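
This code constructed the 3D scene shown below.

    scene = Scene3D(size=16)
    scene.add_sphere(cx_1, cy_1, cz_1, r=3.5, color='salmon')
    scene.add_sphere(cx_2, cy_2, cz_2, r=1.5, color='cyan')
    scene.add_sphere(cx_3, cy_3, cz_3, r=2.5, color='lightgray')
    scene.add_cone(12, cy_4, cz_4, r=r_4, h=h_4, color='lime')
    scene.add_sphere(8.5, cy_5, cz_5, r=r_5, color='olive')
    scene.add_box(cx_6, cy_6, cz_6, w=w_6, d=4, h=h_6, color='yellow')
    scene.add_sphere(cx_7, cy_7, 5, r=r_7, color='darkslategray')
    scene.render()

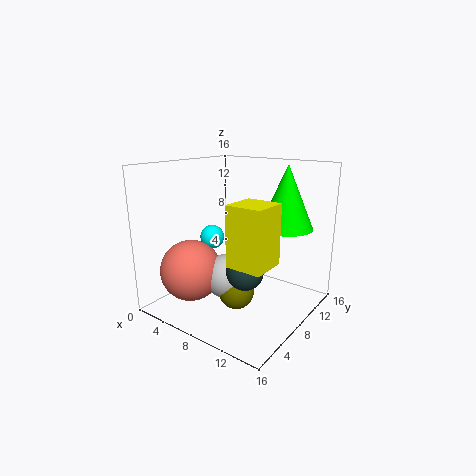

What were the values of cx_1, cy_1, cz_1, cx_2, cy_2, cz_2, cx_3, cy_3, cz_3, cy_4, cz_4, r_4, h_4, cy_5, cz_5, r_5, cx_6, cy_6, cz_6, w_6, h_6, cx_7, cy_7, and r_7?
cx_1 = 3.5
cy_1 = 5
cz_1 = 4
cx_2 = 2.5
cy_2 = 10
cz_2 = 6.5
cx_3 = 7
cy_3 = 7
cz_3 = 3.5
cy_4 = 11.5
cz_4 = 9
r_4 = 3
h_4 = 7
cy_5 = 7
cz_5 = 2
r_5 = 2
cx_6 = 9
cy_6 = 4.5
cz_6 = 6
w_6 = 4
h_6 = 6.5
cx_7 = 10
cy_7 = 6.5
r_7 = 2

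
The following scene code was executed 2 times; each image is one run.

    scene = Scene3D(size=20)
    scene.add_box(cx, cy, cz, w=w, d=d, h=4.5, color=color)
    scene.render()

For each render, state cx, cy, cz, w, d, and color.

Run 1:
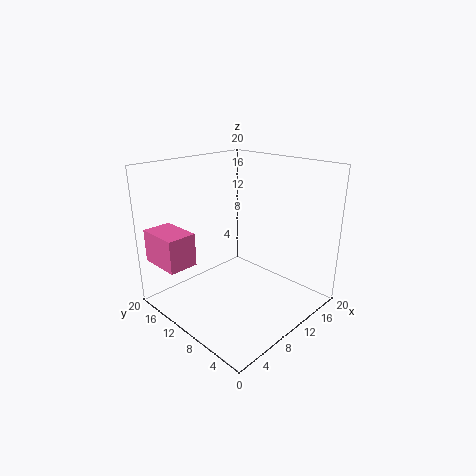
cx = 0.5
cy = 12.5
cz = 7
w = 4
d = 6
color = 'hotpink'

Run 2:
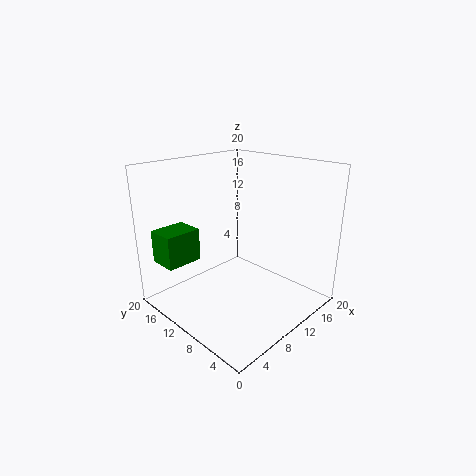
cx = 1
cy = 13.5
cz = 7
w = 5
d = 4
color = 'green'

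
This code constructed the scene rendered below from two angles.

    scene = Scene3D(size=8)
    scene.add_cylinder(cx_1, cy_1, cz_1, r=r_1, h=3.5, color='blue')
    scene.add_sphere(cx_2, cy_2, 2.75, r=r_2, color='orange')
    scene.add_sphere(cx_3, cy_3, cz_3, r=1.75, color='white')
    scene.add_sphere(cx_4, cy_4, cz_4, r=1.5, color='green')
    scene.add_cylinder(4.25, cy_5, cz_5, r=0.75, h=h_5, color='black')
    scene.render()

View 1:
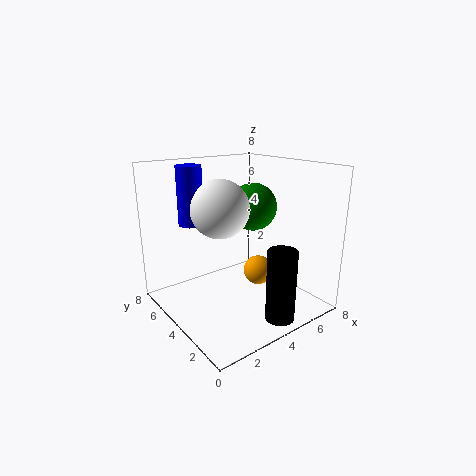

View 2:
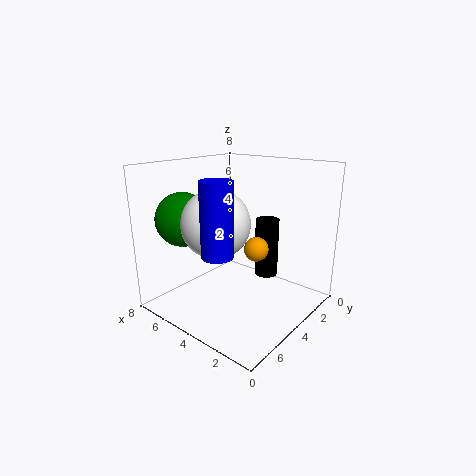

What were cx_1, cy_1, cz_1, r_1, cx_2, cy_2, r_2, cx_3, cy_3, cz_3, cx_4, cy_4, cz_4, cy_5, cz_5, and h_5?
cx_1 = 2.75
cy_1 = 7
cz_1 = 4.25
r_1 = 0.75
cx_2 = 4
cy_2 = 2.25
r_2 = 0.75
cx_3 = 4
cy_3 = 5.75
cz_3 = 5.25
cx_4 = 6.5
cy_4 = 5.75
cz_4 = 5
cy_5 = 0.75
cz_5 = 0.5
h_5 = 3.75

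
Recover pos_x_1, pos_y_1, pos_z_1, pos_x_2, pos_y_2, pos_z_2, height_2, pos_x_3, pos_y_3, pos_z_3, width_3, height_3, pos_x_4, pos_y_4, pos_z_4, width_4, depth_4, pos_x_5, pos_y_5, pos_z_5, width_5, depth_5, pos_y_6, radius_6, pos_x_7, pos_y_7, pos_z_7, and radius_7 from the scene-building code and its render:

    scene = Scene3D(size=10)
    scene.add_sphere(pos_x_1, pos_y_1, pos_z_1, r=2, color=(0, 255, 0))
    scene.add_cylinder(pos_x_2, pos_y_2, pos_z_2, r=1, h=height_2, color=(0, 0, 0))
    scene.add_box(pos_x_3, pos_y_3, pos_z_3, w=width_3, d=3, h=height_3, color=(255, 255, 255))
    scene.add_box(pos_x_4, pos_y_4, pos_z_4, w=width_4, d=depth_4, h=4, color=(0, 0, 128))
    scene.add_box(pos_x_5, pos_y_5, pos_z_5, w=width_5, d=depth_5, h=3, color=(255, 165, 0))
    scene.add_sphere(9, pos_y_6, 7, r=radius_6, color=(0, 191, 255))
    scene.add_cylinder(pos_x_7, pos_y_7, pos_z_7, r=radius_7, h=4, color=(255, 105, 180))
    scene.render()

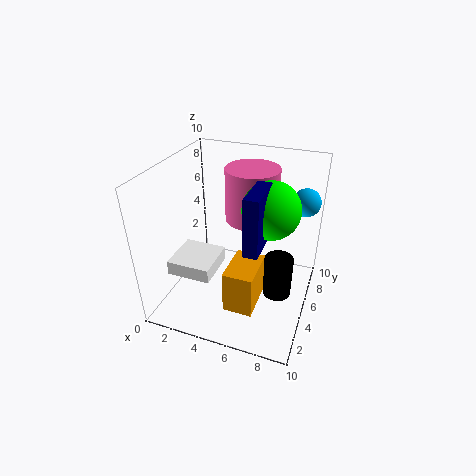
pos_x_1 = 7
pos_y_1 = 6
pos_z_1 = 7
pos_x_2 = 8
pos_y_2 = 5
pos_z_2 = 1
height_2 = 3
pos_x_3 = 1
pos_y_3 = 2
pos_z_3 = 3
width_3 = 3
height_3 = 1
pos_x_4 = 6
pos_y_4 = 3
pos_z_4 = 5
width_4 = 1
depth_4 = 3
pos_x_5 = 5
pos_y_5 = 2
pos_z_5 = 1
width_5 = 2
depth_5 = 3
pos_y_6 = 8
radius_6 = 1
pos_x_7 = 5
pos_y_7 = 8
pos_z_7 = 5
radius_7 = 2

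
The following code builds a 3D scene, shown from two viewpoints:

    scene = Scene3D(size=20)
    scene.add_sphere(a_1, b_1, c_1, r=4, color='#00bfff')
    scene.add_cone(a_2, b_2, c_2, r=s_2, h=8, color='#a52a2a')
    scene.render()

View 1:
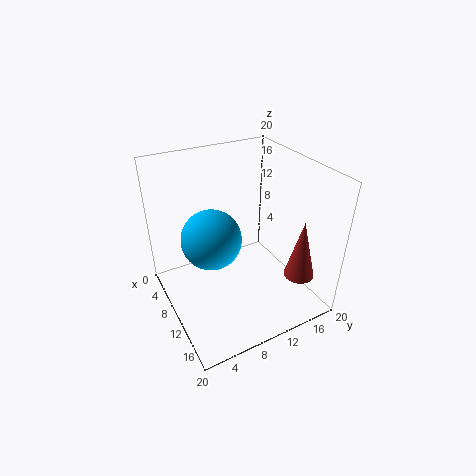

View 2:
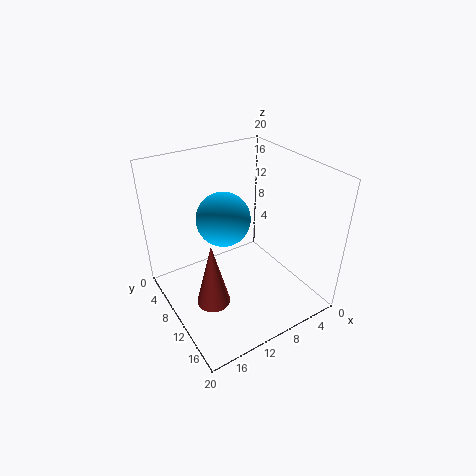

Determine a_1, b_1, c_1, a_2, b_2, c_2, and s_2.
a_1 = 10; b_1 = 6; c_1 = 11; a_2 = 17; b_2 = 15.5; c_2 = 6.5; s_2 = 2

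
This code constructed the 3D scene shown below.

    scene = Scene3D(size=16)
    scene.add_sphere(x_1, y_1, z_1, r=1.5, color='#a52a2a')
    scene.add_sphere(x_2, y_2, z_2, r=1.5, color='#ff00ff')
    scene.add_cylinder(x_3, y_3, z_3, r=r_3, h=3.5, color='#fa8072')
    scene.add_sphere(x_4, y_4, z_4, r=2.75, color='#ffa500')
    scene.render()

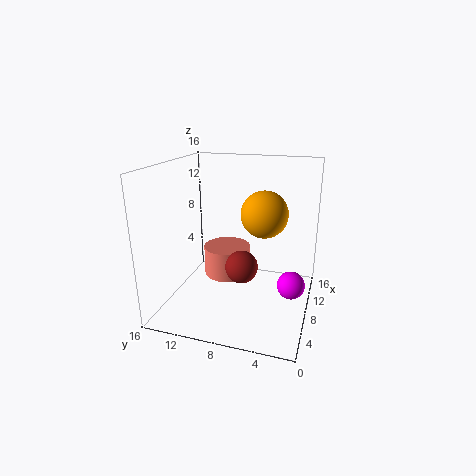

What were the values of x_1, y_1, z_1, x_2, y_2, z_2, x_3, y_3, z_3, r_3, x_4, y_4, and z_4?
x_1 = 2, y_1 = 5.75, z_1 = 7.75, x_2 = 7.25, y_2 = 1.75, z_2 = 3.5, x_3 = 10, y_3 = 10, z_3 = 2.5, r_3 = 2.75, x_4 = 11, y_4 = 5.75, z_4 = 10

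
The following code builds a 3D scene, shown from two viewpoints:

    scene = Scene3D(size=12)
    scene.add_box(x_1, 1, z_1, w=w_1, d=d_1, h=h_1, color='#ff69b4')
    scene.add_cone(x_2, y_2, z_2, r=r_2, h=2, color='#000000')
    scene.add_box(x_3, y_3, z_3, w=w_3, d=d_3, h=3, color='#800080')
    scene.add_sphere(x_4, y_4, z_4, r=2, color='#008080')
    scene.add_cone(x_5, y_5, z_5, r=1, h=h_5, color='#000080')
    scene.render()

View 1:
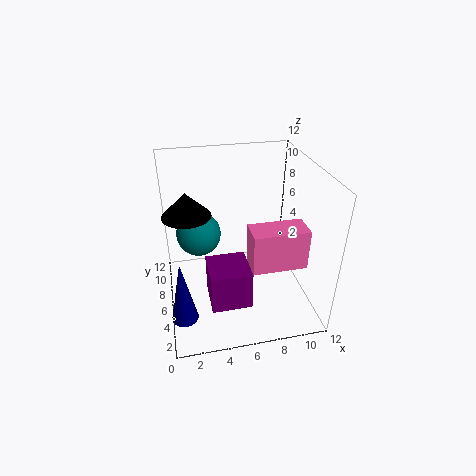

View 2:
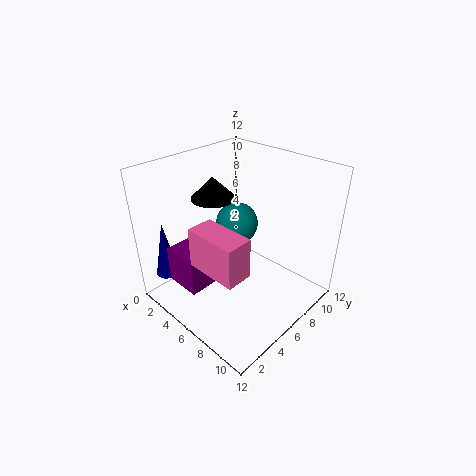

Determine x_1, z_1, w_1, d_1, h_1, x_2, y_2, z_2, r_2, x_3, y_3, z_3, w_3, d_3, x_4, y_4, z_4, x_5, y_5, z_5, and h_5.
x_1 = 6
z_1 = 6
w_1 = 4
d_1 = 2
h_1 = 3
x_2 = 2
y_2 = 7
z_2 = 8
r_2 = 2
x_3 = 3
y_3 = 1
z_3 = 3
w_3 = 3
d_3 = 3
x_4 = 3
y_4 = 9
z_4 = 5
x_5 = 1
y_5 = 2
z_5 = 2
h_5 = 5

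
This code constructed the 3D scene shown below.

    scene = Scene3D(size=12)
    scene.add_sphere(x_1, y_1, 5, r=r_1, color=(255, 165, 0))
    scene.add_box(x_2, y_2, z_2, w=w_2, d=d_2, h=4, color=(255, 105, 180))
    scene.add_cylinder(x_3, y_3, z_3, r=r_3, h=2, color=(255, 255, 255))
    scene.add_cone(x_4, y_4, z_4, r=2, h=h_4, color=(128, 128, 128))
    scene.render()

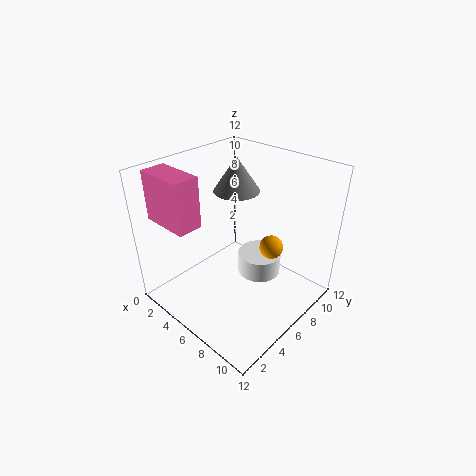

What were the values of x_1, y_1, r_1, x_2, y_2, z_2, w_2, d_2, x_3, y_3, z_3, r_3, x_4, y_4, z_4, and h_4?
x_1 = 8
y_1 = 8
r_1 = 1
x_2 = 1
y_2 = 1
z_2 = 8
w_2 = 4
d_2 = 2
x_3 = 6
y_3 = 9
z_3 = 1
r_3 = 2
x_4 = 4
y_4 = 8
z_4 = 9
h_4 = 3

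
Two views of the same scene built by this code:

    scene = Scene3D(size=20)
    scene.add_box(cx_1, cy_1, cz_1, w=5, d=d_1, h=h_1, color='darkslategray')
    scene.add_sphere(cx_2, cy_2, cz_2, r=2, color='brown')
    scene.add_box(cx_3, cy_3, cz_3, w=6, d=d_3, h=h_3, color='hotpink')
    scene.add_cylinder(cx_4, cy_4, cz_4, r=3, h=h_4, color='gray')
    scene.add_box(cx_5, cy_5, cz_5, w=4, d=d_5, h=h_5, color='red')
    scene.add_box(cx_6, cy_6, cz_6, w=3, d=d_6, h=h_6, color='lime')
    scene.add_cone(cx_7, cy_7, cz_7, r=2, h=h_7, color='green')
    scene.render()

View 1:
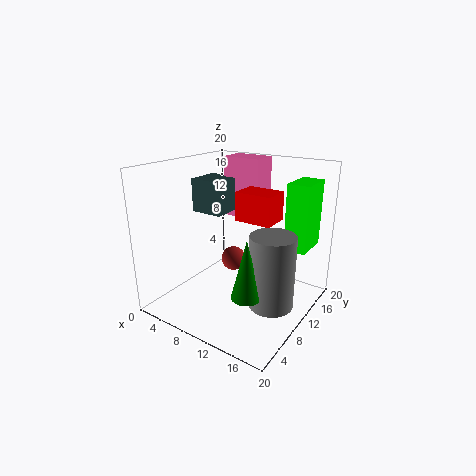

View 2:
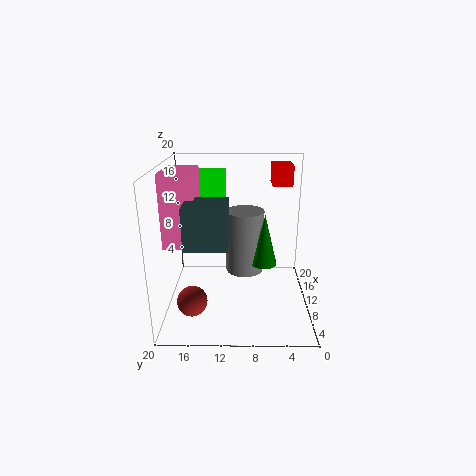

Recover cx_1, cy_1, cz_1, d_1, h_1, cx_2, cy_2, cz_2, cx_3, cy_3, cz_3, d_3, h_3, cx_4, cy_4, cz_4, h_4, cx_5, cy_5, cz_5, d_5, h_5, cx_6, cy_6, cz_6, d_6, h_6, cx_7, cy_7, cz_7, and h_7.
cx_1 = 1
cy_1 = 11
cz_1 = 12
d_1 = 5
h_1 = 5
cx_2 = 5
cy_2 = 16
cz_2 = 3
cx_3 = 4
cy_3 = 15
cz_3 = 11
d_3 = 4
h_3 = 9
cx_4 = 16
cy_4 = 9
cz_4 = 2
h_4 = 10
cx_5 = 15
cy_5 = 2
cz_5 = 16
d_5 = 3
h_5 = 3
cx_6 = 16
cy_6 = 12
cz_6 = 9
d_6 = 5
h_6 = 9
cx_7 = 14
cy_7 = 6
cz_7 = 4
h_7 = 8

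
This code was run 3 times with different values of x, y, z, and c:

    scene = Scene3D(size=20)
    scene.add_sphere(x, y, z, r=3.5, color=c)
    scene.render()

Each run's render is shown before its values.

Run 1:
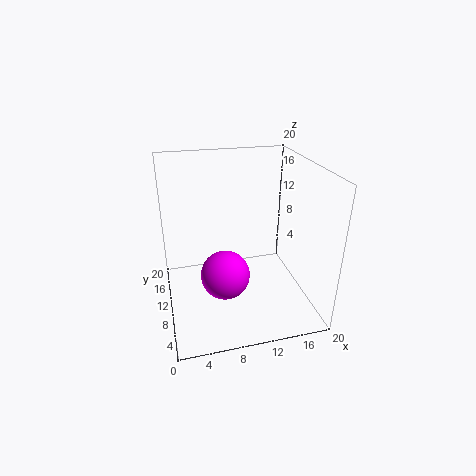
x = 8
y = 9.5
z = 4.5
c = 'magenta'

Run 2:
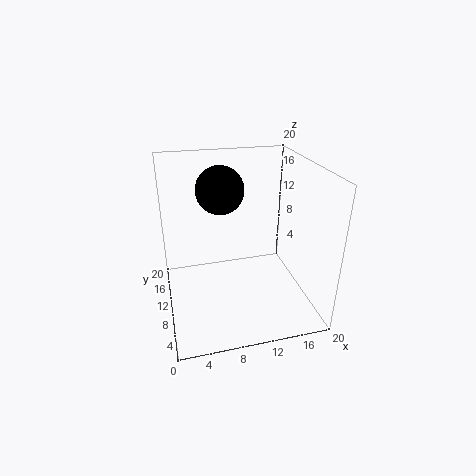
x = 8.5
y = 14.5
z = 15.5
c = 'black'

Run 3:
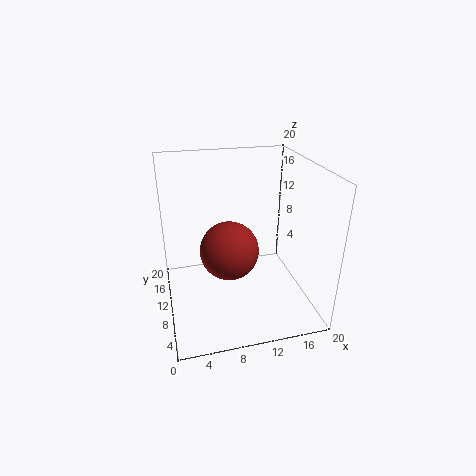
x = 7.5
y = 4.5
z = 11.5
c = 'brown'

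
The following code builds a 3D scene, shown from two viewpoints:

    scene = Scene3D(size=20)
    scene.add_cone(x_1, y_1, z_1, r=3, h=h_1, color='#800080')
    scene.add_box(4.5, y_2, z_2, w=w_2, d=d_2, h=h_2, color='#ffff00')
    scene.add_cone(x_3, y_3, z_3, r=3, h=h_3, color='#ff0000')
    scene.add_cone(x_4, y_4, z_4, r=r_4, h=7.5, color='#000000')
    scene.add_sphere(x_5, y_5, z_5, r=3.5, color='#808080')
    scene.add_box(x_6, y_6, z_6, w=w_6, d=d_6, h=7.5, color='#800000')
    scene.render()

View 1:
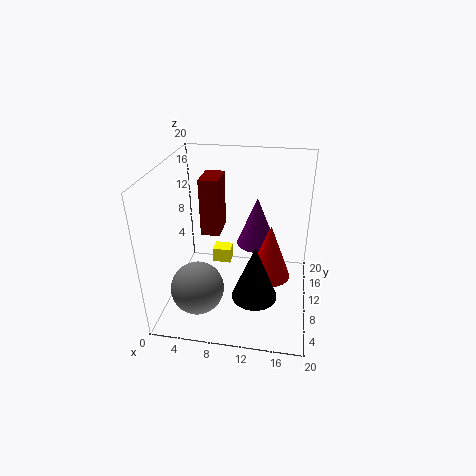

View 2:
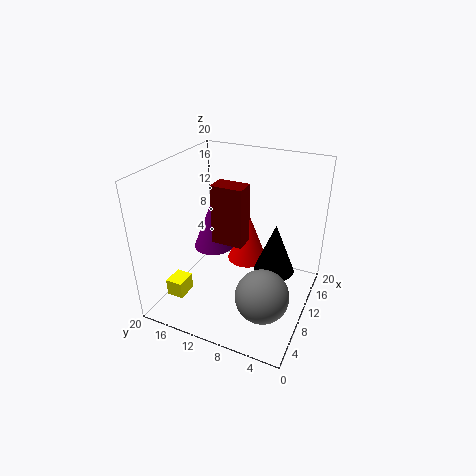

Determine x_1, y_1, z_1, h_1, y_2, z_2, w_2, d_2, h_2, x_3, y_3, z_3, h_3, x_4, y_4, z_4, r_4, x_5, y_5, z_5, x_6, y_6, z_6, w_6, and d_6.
x_1 = 12, y_1 = 15, z_1 = 6.5, h_1 = 7.5, y_2 = 16.5, z_2 = 1, w_2 = 3, d_2 = 2.5, h_2 = 2.5, x_3 = 14.5, y_3 = 10.5, z_3 = 4, h_3 = 8, x_4 = 13, y_4 = 5.5, z_4 = 4, r_4 = 3, x_5 = 5.5, y_5 = 4.5, z_5 = 5, x_6 = 5.5, y_6 = 7.5, z_6 = 11.5, w_6 = 2.5, d_6 = 4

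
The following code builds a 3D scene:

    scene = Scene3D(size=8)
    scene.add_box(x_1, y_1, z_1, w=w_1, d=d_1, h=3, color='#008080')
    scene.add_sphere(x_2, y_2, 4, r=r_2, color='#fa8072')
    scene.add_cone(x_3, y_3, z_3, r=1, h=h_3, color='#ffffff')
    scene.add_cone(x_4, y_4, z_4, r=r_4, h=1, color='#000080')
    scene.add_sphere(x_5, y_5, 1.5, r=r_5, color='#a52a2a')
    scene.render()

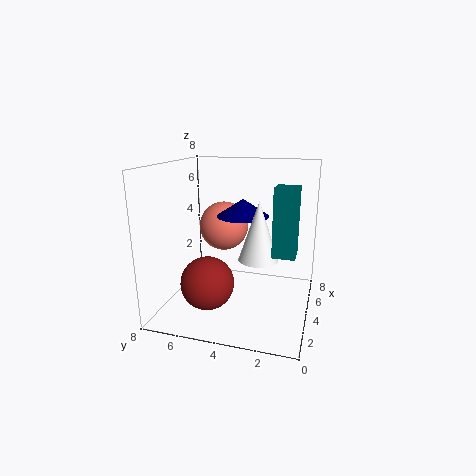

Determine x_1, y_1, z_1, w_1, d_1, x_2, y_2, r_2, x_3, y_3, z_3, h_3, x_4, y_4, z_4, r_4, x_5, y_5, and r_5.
x_1 = 0.5; y_1 = 0.5; z_1 = 4.5; w_1 = 1; d_1 = 1; x_2 = 6; y_2 = 5.5; r_2 = 1.5; x_3 = 2.5; y_3 = 2.5; z_3 = 3.5; h_3 = 3; x_4 = 5; y_4 = 4; z_4 = 5; r_4 = 1.5; x_5 = 3; y_5 = 5.5; r_5 = 1.5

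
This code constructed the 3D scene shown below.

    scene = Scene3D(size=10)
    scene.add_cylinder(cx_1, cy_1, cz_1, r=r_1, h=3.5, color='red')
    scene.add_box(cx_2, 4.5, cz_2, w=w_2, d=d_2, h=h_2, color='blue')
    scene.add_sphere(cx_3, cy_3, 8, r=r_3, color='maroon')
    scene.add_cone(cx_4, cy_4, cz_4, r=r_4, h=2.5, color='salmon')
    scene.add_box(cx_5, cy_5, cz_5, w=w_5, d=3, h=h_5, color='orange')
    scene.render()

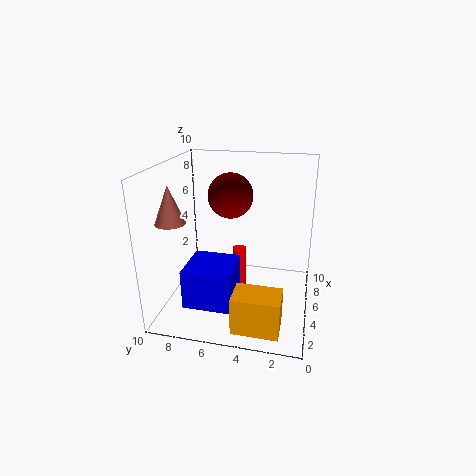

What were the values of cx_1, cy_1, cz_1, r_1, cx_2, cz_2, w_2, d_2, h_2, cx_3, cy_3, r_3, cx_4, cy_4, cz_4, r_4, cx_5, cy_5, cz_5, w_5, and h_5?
cx_1 = 5.5, cy_1 = 5, cz_1 = 0.5, r_1 = 0.5, cx_2 = 0.5, cz_2 = 2, w_2 = 3, d_2 = 3, h_2 = 2.5, cx_3 = 5, cy_3 = 5.5, r_3 = 1.5, cx_4 = 3, cy_4 = 9, cz_4 = 6.5, r_4 = 1, cx_5 = 0.5, cy_5 = 1.5, cz_5 = 0.5, w_5 = 2, h_5 = 2.5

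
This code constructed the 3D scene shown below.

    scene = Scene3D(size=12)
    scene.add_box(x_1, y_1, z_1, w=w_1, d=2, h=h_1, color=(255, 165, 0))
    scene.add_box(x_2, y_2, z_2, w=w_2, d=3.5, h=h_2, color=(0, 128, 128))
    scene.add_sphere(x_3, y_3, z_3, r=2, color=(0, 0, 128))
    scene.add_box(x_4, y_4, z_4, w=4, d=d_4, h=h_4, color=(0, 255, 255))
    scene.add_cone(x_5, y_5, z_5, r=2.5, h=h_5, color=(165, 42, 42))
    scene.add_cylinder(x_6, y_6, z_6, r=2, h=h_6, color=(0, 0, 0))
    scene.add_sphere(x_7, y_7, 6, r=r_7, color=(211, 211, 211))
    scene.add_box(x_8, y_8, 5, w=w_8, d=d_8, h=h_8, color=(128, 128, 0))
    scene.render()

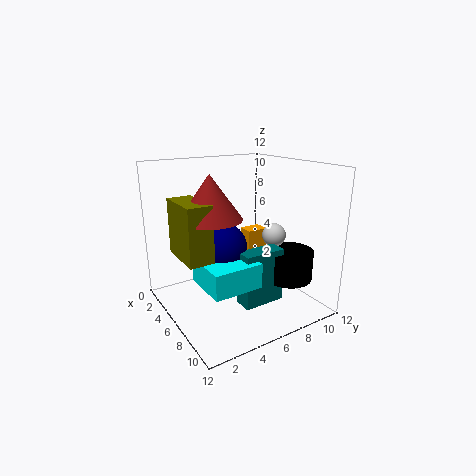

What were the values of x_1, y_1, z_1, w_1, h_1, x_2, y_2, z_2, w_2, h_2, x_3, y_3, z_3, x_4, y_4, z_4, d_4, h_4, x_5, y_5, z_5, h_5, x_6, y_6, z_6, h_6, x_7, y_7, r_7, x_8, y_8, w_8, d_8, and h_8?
x_1 = 2.5; y_1 = 8.5; z_1 = 3; w_1 = 1.5; h_1 = 2.5; x_2 = 7.5; y_2 = 5; z_2 = 1; w_2 = 1.5; h_2 = 4.5; x_3 = 6; y_3 = 4.5; z_3 = 5.5; x_4 = 5.5; y_4 = 2; z_4 = 3; d_4 = 4; h_4 = 2; x_5 = 6; y_5 = 3.5; z_5 = 8; h_5 = 3.5; x_6 = 8.5; y_6 = 9.5; z_6 = 2.5; h_6 = 2.5; x_7 = 7; y_7 = 9; r_7 = 1; x_8 = 3.5; y_8 = 1; w_8 = 4; d_8 = 2; h_8 = 4.5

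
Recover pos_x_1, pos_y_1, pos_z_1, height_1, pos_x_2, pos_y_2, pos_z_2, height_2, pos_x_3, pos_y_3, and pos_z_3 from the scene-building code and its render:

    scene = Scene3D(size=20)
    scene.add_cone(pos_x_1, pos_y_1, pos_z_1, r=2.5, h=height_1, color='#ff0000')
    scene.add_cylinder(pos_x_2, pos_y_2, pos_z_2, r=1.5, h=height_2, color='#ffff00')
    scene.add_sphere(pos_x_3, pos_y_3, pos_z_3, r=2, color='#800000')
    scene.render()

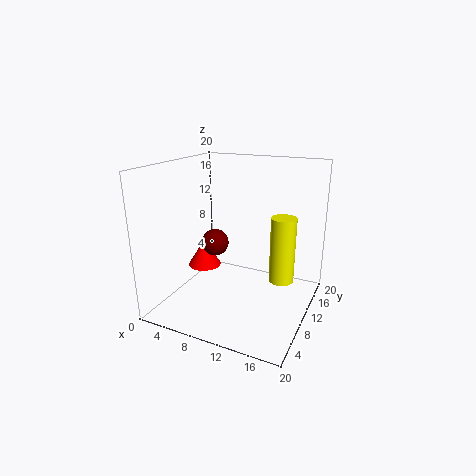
pos_x_1 = 3.5, pos_y_1 = 11.5, pos_z_1 = 4, height_1 = 4, pos_x_2 = 17.5, pos_y_2 = 6.5, pos_z_2 = 7, height_2 = 8, pos_x_3 = 5.5, pos_y_3 = 11.5, pos_z_3 = 8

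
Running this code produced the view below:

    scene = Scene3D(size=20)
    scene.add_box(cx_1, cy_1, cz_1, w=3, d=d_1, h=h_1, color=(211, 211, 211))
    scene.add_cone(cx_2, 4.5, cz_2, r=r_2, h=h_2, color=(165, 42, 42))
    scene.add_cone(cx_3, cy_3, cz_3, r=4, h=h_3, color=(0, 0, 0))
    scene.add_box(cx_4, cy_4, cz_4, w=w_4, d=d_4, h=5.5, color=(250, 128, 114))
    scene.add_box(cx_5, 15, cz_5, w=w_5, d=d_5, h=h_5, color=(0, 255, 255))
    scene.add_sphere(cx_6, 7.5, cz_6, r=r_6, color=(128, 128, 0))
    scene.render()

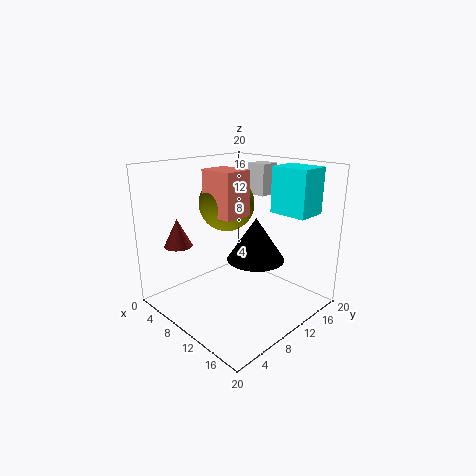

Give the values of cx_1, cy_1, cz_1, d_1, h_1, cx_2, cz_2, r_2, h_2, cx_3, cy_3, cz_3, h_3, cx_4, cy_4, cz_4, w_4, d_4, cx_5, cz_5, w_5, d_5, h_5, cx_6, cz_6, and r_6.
cx_1 = 7; cy_1 = 15; cz_1 = 15; d_1 = 3; h_1 = 4.5; cx_2 = 3.5; cz_2 = 8.5; r_2 = 2; h_2 = 4; cx_3 = 12; cy_3 = 11.5; cz_3 = 7; h_3 = 6; cx_4 = 9.5; cy_4 = 4.5; cz_4 = 14.5; w_4 = 4.5; d_4 = 3.5; cx_5 = 11.5; cz_5 = 13; w_5 = 5.5; d_5 = 4.5; h_5 = 6.5; cx_6 = 10.5; cz_6 = 15.5; r_6 = 3.5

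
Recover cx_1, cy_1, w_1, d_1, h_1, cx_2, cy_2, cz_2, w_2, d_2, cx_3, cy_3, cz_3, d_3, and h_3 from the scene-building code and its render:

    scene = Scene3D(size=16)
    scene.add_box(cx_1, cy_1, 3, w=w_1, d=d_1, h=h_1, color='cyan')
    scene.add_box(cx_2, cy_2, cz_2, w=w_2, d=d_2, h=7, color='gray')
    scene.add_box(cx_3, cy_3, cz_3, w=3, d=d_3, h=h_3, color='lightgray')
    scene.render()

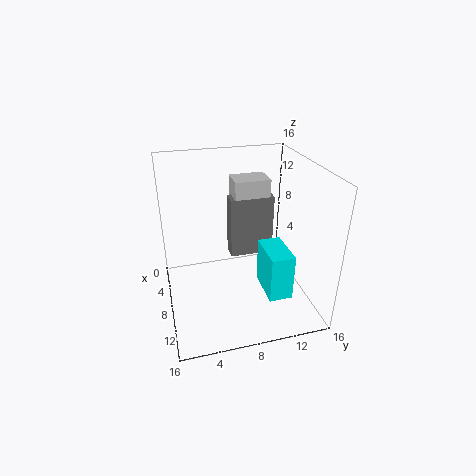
cx_1 = 9, cy_1 = 10, w_1 = 4.5, d_1 = 2.5, h_1 = 5, cx_2 = 5, cy_2 = 7.5, cz_2 = 5, w_2 = 2, d_2 = 5, cx_3 = 4, cy_3 = 8, cz_3 = 10.5, d_3 = 4, h_3 = 3.5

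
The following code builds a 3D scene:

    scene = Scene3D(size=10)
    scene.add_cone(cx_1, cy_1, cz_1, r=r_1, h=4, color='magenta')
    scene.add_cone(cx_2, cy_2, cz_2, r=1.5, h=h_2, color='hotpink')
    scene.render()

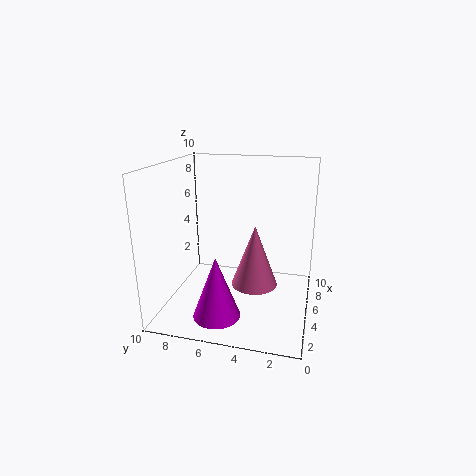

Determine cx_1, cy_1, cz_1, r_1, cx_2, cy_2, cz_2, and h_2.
cx_1 = 1.5
cy_1 = 5.5
cz_1 = 1
r_1 = 1.5
cx_2 = 3.5
cy_2 = 3.5
cz_2 = 2.5
h_2 = 4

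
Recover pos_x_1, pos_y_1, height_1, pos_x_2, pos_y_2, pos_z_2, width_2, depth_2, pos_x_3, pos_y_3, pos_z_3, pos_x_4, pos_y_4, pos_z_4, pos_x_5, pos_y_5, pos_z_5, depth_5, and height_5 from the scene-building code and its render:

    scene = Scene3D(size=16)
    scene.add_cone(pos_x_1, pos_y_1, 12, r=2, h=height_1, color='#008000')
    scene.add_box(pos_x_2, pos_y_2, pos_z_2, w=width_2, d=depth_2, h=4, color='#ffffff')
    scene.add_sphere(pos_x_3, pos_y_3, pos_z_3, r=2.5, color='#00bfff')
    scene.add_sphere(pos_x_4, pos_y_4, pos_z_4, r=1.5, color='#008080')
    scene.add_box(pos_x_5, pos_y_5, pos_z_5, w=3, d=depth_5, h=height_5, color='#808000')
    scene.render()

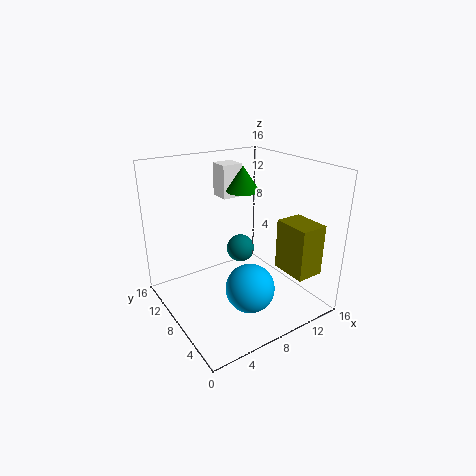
pos_x_1 = 11, pos_y_1 = 11.5, height_1 = 3, pos_x_2 = 9, pos_y_2 = 12.5, pos_z_2 = 11, width_2 = 2.5, depth_2 = 2.5, pos_x_3 = 6.5, pos_y_3 = 3.5, pos_z_3 = 4.5, pos_x_4 = 8, pos_y_4 = 7.5, pos_z_4 = 7, pos_x_5 = 11, pos_y_5 = 1, pos_z_5 = 5, depth_5 = 4, height_5 = 5.5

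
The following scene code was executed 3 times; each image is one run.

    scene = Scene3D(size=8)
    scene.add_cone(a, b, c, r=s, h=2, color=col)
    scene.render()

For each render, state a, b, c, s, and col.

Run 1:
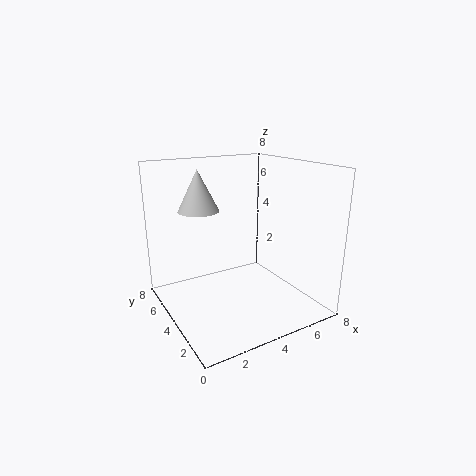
a = 1.5; b = 3.5; c = 6; s = 1; col = 'lightgray'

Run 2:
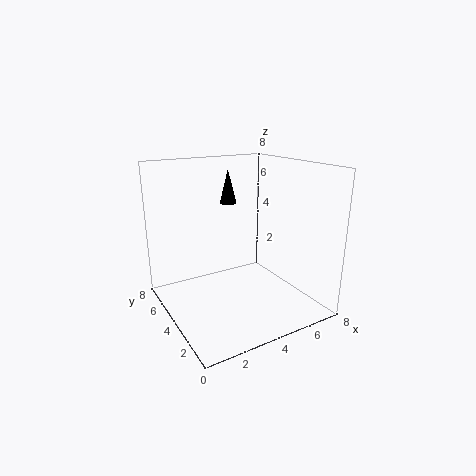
a = 4.5; b = 6; c = 5.5; s = 0.5; col = 'black'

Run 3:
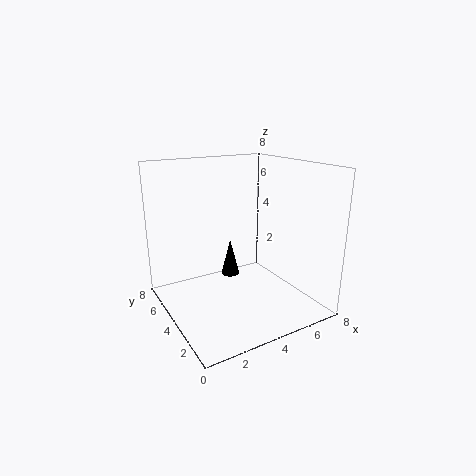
a = 3.5; b = 4; c = 2; s = 0.5; col = 'black'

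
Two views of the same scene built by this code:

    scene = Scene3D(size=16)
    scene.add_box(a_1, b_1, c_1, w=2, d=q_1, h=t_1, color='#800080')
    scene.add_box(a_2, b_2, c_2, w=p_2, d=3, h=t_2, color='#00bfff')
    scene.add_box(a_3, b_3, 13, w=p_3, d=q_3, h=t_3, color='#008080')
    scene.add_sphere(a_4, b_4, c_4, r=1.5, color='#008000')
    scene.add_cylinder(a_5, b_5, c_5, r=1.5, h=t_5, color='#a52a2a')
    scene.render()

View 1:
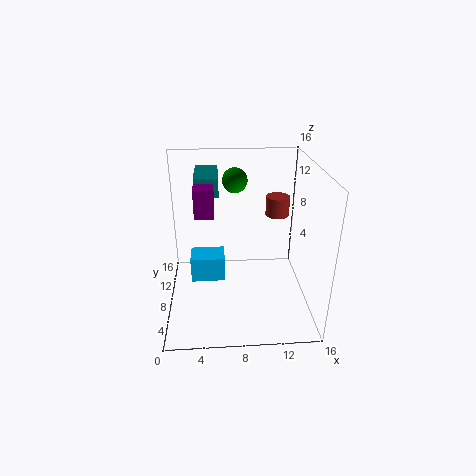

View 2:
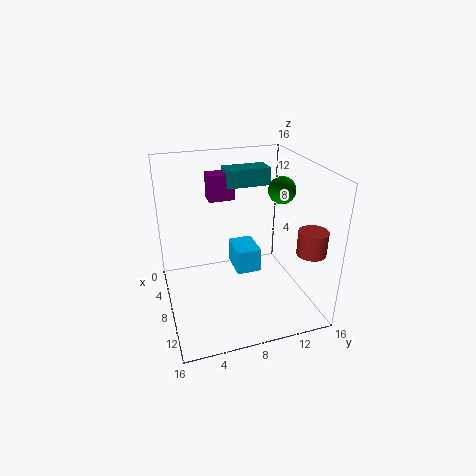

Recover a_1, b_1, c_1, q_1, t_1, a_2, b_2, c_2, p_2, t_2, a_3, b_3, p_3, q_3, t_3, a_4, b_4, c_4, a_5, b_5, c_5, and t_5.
a_1 = 3.5, b_1 = 5.5, c_1 = 11.5, q_1 = 3, t_1 = 3, a_2 = 2.5, b_2 = 8.5, c_2 = 2, p_2 = 4, t_2 = 3, a_3 = 3.5, b_3 = 7.5, p_3 = 2.5, q_3 = 5, t_3 = 2, a_4 = 8, b_4 = 13, c_4 = 13, a_5 = 13.5, b_5 = 14, c_5 = 8, t_5 = 2.5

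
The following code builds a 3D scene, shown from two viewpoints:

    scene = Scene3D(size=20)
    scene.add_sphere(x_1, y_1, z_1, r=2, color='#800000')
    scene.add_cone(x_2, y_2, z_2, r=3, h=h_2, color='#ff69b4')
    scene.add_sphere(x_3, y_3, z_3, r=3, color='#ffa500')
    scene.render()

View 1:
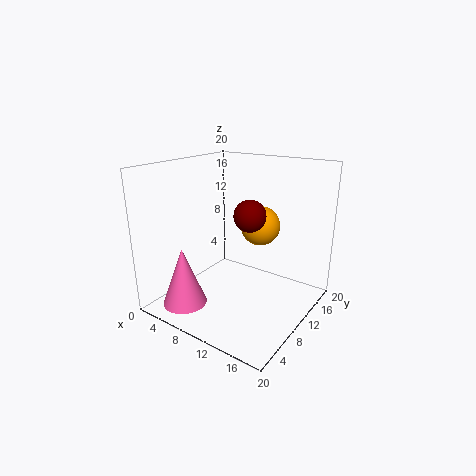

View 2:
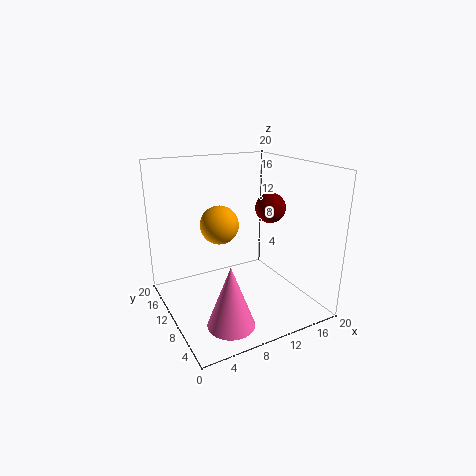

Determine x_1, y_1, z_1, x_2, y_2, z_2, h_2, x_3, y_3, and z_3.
x_1 = 13.5
y_1 = 7.5
z_1 = 14.5
x_2 = 5.5
y_2 = 3.5
z_2 = 1.5
h_2 = 8
x_3 = 10
y_3 = 16
z_3 = 10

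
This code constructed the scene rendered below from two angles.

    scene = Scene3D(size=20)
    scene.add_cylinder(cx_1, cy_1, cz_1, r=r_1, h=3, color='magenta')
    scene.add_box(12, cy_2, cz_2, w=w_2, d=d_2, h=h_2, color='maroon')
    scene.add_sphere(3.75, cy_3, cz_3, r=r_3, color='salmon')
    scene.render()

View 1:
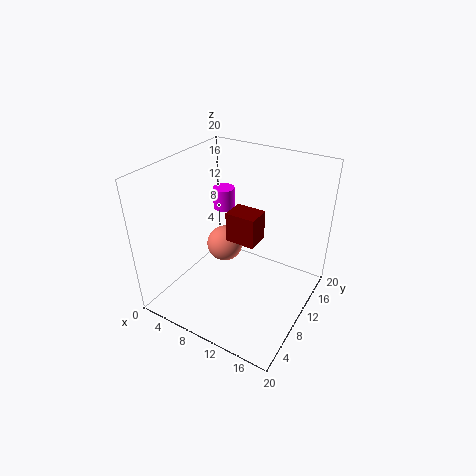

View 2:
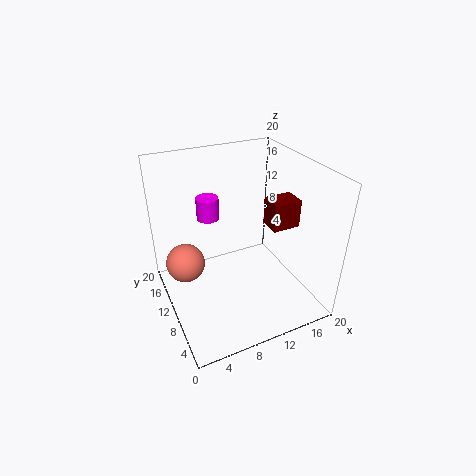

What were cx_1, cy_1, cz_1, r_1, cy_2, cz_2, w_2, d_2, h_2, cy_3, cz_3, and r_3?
cx_1 = 6.5
cy_1 = 12
cz_1 = 13
r_1 = 1.5
cy_2 = 4
cz_2 = 13.75
w_2 = 3.5
d_2 = 2.75
h_2 = 3.5
cy_3 = 16
cz_3 = 3.5
r_3 = 3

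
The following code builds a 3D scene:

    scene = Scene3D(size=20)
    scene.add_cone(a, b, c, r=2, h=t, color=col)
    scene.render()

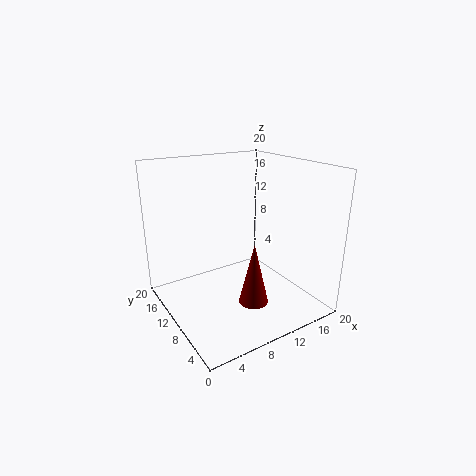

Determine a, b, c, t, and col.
a = 10
b = 6
c = 2
t = 8.5
col = 'maroon'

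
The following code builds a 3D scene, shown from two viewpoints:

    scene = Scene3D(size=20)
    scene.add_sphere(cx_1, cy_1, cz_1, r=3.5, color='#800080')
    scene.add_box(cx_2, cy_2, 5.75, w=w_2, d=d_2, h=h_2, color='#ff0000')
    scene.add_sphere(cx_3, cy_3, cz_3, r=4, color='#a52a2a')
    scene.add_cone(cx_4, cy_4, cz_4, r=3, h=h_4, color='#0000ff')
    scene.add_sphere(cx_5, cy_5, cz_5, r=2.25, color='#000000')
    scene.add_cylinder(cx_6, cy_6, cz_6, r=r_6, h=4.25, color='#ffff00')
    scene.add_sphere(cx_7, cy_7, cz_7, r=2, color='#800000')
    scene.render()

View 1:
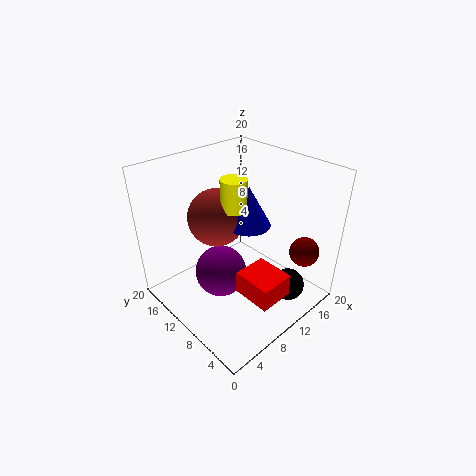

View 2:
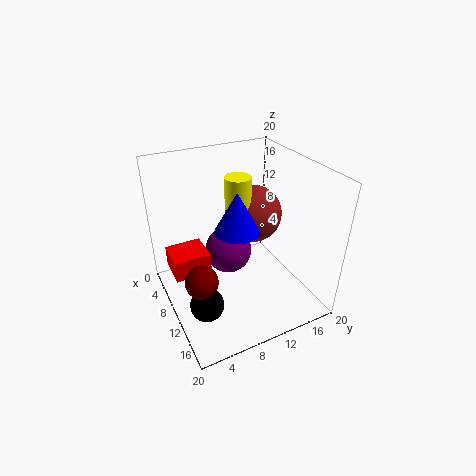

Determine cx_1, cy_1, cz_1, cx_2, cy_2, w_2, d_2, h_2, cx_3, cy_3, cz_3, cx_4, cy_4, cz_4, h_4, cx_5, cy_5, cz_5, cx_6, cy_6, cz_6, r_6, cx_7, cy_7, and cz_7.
cx_1 = 6.75, cy_1 = 10, cz_1 = 6, cx_2 = 5.75, cy_2 = 0.75, w_2 = 4.5, d_2 = 5, h_2 = 3, cx_3 = 8.75, cy_3 = 13, cz_3 = 12.5, cx_4 = 11.25, cy_4 = 9.25, cz_4 = 12, h_4 = 5.5, cx_5 = 13.75, cy_5 = 3.5, cz_5 = 3.5, cx_6 = 9.5, cy_6 = 10.25, cz_6 = 14.5, r_6 = 1.75, cx_7 = 15.25, cy_7 = 2.5, cz_7 = 9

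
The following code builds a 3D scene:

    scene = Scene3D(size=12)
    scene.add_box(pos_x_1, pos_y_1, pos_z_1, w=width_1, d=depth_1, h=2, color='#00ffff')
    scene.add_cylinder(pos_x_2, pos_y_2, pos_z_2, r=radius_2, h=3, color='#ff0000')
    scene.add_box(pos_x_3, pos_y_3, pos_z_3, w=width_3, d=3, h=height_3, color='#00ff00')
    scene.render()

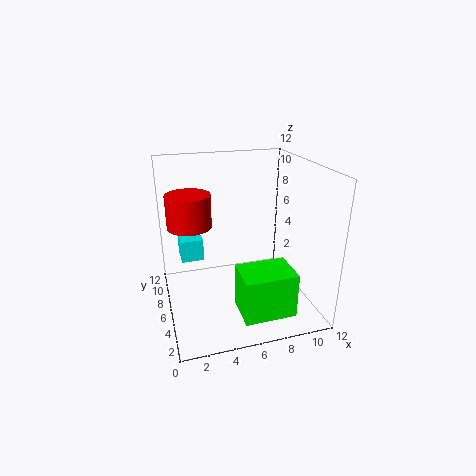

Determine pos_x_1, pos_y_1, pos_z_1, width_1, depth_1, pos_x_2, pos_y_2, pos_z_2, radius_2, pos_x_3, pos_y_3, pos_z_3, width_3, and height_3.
pos_x_1 = 1.5, pos_y_1 = 8.5, pos_z_1 = 3, width_1 = 2, depth_1 = 2.5, pos_x_2 = 2.5, pos_y_2 = 9.5, pos_z_2 = 6, radius_2 = 2, pos_x_3 = 5, pos_y_3 = 0.5, pos_z_3 = 1.5, width_3 = 4, height_3 = 3.5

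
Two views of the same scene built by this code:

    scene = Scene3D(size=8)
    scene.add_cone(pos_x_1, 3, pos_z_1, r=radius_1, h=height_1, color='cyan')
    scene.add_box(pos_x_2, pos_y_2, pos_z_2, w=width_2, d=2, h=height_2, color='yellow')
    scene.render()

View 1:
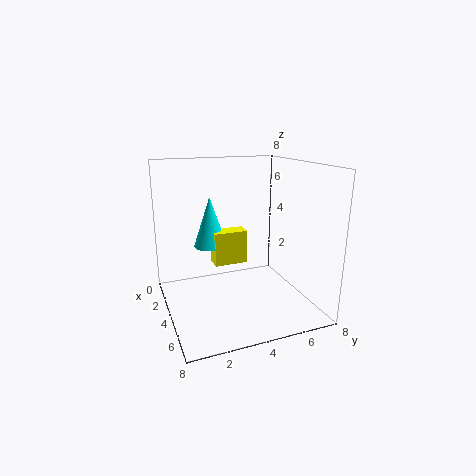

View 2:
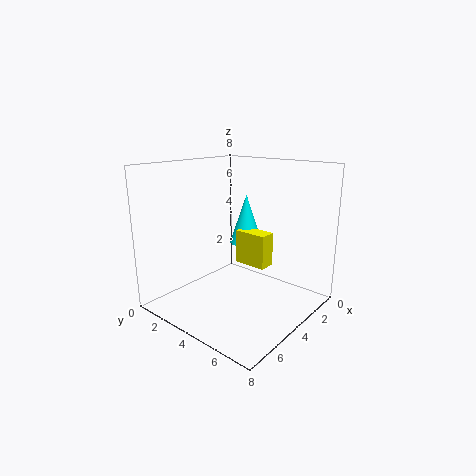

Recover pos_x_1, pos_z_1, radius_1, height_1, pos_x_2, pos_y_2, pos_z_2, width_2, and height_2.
pos_x_1 = 2; pos_z_1 = 3; radius_1 = 1; height_1 = 3; pos_x_2 = 2; pos_y_2 = 3; pos_z_2 = 2; width_2 = 1; height_2 = 2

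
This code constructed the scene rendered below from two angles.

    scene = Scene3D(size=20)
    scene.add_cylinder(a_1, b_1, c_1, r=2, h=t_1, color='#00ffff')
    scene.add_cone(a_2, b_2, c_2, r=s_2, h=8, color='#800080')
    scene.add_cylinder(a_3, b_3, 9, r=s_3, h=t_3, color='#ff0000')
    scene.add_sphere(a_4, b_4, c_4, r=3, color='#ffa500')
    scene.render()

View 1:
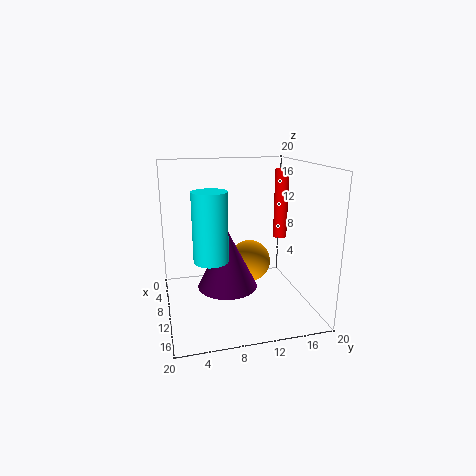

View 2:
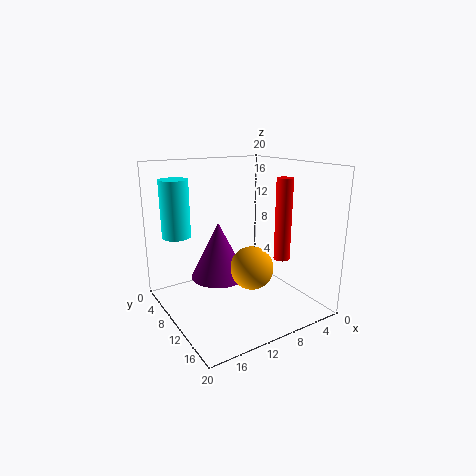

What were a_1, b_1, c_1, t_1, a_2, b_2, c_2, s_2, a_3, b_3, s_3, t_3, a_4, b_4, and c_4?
a_1 = 17, b_1 = 5, c_1 = 10, t_1 = 8, a_2 = 12, b_2 = 8, c_2 = 4, s_2 = 4, a_3 = 8, b_3 = 17, s_3 = 1, t_3 = 10, a_4 = 9, b_4 = 12, c_4 = 6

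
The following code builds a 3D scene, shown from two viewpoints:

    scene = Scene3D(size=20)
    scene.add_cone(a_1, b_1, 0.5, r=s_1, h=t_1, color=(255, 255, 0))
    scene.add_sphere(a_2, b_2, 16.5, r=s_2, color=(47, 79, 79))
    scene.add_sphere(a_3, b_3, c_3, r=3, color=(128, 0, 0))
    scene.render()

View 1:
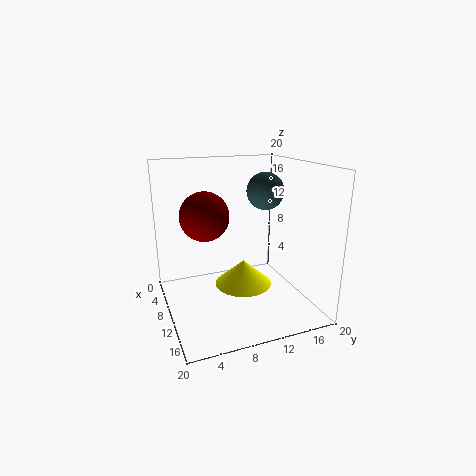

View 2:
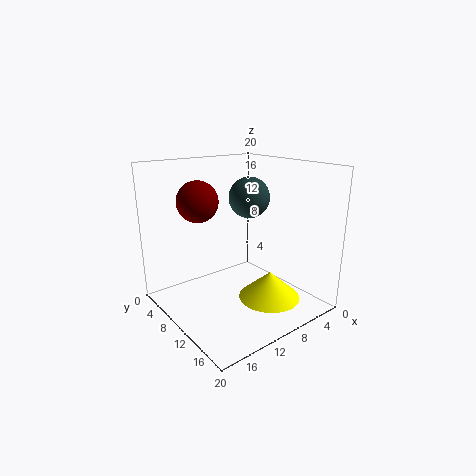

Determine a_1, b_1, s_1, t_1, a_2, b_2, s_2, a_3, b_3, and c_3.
a_1 = 6; b_1 = 12.5; s_1 = 4.5; t_1 = 4; a_2 = 11; b_2 = 13.5; s_2 = 2.5; a_3 = 13; b_3 = 4.5; c_3 = 14.5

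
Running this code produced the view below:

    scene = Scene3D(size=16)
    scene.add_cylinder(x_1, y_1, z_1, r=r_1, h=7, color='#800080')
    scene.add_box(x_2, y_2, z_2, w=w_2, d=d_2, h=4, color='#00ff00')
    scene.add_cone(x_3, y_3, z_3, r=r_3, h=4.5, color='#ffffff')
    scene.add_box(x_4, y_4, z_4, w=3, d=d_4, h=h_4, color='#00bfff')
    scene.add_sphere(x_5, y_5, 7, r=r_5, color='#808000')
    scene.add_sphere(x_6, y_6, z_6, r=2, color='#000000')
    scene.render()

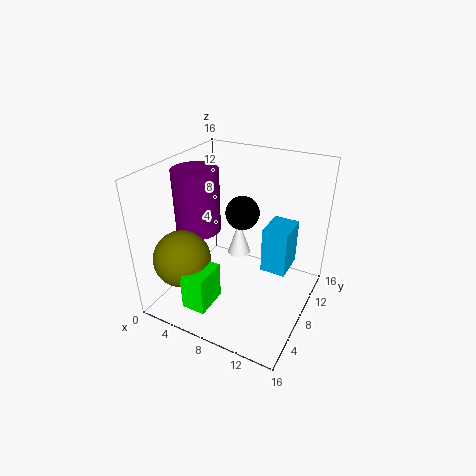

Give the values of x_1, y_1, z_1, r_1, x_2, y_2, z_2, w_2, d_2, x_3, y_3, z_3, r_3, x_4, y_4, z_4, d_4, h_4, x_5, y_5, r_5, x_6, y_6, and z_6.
x_1 = 3.5; y_1 = 7; z_1 = 8.5; r_1 = 2.5; x_2 = 5.5; y_2 = 0.5; z_2 = 3; w_2 = 2.5; d_2 = 3.5; x_3 = 5.5; y_3 = 13; z_3 = 2.5; r_3 = 1.5; x_4 = 10; y_4 = 10; z_4 = 3; d_4 = 4; h_4 = 5.5; x_5 = 4; y_5 = 3; r_5 = 3; x_6 = 7; y_6 = 11; z_6 = 9.5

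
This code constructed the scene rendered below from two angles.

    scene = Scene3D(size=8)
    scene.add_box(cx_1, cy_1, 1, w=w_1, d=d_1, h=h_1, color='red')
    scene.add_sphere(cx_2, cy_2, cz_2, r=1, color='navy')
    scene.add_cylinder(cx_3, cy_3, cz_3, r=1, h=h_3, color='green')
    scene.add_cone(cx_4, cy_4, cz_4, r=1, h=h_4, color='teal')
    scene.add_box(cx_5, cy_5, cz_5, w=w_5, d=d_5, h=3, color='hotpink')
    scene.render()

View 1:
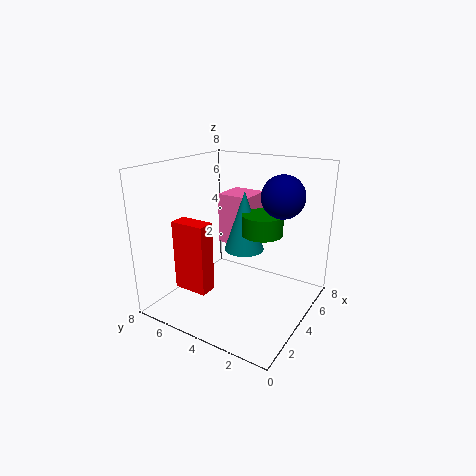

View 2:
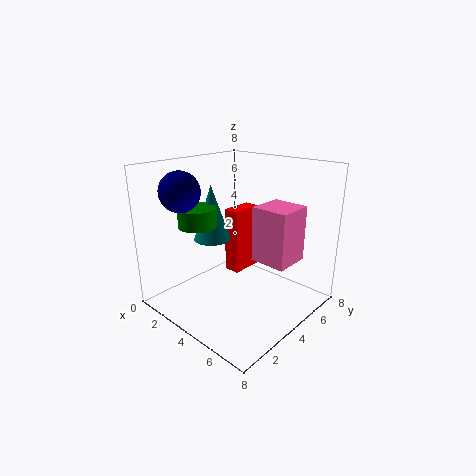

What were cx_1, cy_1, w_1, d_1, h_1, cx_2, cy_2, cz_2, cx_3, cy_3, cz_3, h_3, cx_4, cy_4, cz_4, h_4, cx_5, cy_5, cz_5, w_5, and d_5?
cx_1 = 2
cy_1 = 5
w_1 = 1
d_1 = 2
h_1 = 4
cx_2 = 3
cy_2 = 1
cz_2 = 7
cx_3 = 3
cy_3 = 2
cz_3 = 5
h_3 = 1
cx_4 = 3
cy_4 = 3
cz_4 = 4
h_4 = 3
cx_5 = 5
cy_5 = 4
cz_5 = 3
w_5 = 2
d_5 = 2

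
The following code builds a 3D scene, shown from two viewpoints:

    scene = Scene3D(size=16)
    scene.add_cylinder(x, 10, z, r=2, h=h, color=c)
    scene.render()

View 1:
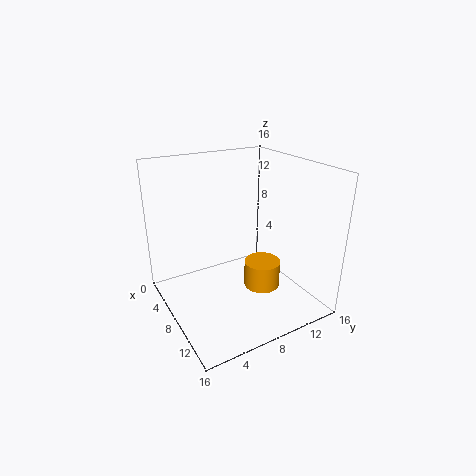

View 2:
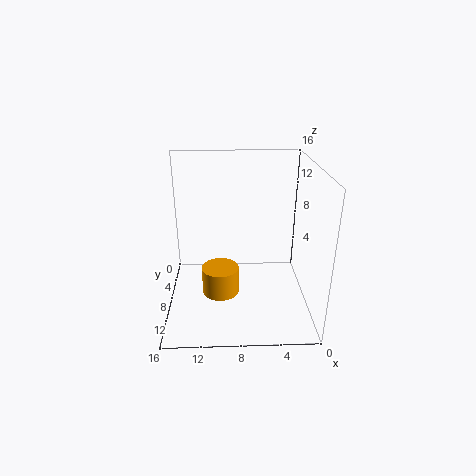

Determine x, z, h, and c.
x = 10, z = 2.5, h = 3, c = 'orange'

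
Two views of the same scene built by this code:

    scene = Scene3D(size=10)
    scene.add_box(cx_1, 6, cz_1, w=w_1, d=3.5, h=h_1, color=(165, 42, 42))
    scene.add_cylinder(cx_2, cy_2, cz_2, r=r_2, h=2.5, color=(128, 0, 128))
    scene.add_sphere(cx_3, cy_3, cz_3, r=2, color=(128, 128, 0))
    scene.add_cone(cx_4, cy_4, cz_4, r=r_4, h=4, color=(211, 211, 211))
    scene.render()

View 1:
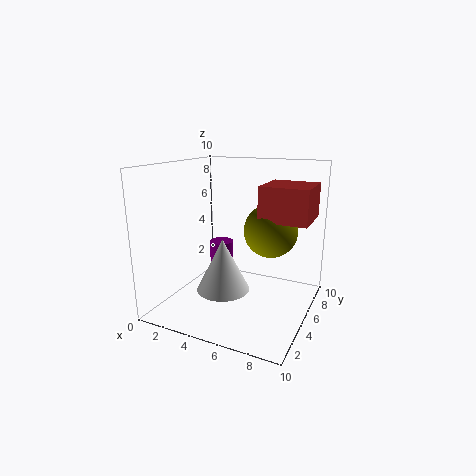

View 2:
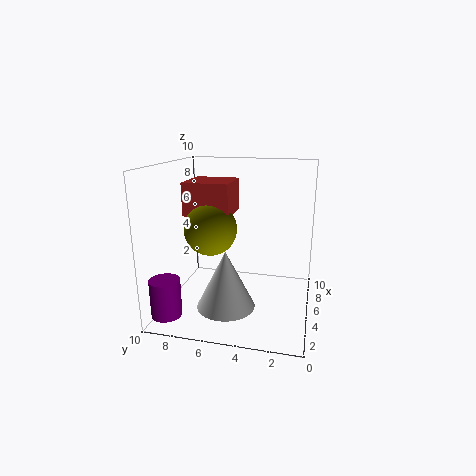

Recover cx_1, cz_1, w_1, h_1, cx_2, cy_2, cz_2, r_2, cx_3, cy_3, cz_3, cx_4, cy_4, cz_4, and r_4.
cx_1 = 6, cz_1 = 6, w_1 = 3.5, h_1 = 2.5, cx_2 = 1.5, cy_2 = 9, cz_2 = 0.5, r_2 = 1, cx_3 = 6.5, cy_3 = 7.5, cz_3 = 5, cx_4 = 3.5, cy_4 = 5.5, cz_4 = 0.5, r_4 = 2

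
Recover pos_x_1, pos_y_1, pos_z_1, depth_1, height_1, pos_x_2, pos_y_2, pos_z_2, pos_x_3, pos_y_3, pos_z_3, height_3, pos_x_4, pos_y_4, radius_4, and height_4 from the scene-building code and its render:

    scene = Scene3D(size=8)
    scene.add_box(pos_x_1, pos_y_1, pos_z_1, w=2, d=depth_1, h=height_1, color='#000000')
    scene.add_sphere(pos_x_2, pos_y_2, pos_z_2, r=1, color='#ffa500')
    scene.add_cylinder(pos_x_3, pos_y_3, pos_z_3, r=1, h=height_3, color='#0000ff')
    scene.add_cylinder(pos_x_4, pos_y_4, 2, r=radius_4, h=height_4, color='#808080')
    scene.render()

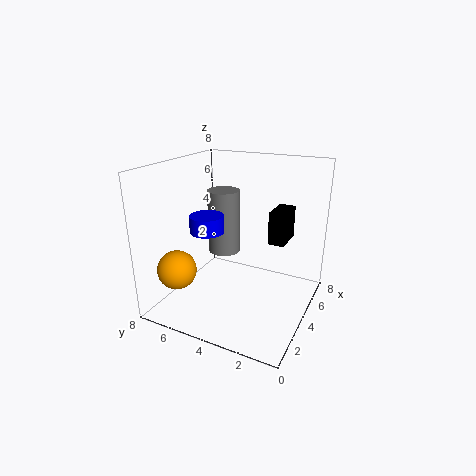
pos_x_1 = 6, pos_y_1 = 2, pos_z_1 = 3, depth_1 = 1, height_1 = 2, pos_x_2 = 1, pos_y_2 = 6, pos_z_2 = 3, pos_x_3 = 4, pos_y_3 = 6, pos_z_3 = 4, height_3 = 1, pos_x_4 = 6, pos_y_4 = 6, radius_4 = 1, height_4 = 4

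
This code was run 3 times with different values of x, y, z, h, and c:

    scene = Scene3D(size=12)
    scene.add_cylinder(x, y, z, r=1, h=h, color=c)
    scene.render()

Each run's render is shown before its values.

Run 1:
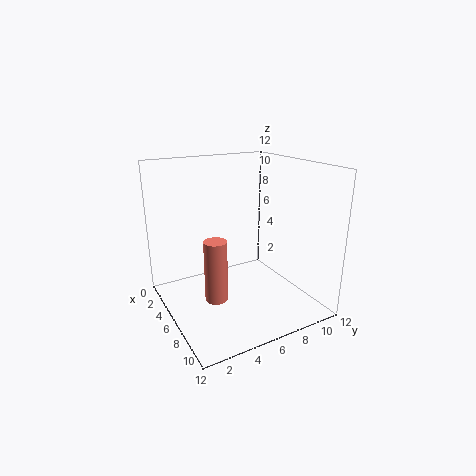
x = 5.25, y = 4.25, z = 0.25, h = 5.5, c = 'salmon'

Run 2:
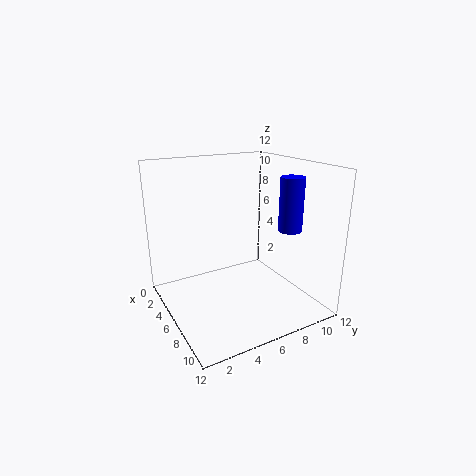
x = 7.75, y = 10, z = 6.5, h = 4.5, c = 'blue'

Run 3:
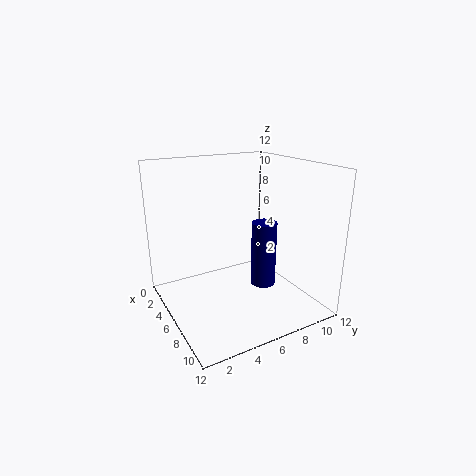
x = 8, y = 7.25, z = 2.5, h = 5.25, c = 'navy'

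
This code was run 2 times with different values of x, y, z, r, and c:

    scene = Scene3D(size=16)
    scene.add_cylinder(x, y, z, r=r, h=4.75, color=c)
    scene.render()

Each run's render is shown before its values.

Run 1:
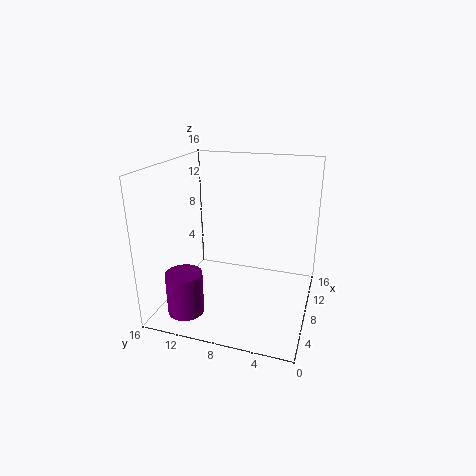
x = 3.75
y = 12.75
z = 0.25
r = 2
c = 'purple'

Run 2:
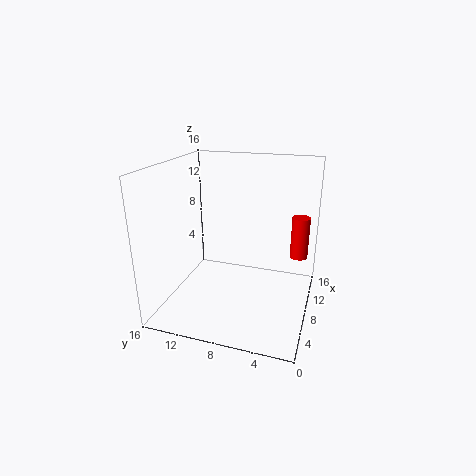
x = 10.5
y = 1.5
z = 5.5
r = 1
c = 'red'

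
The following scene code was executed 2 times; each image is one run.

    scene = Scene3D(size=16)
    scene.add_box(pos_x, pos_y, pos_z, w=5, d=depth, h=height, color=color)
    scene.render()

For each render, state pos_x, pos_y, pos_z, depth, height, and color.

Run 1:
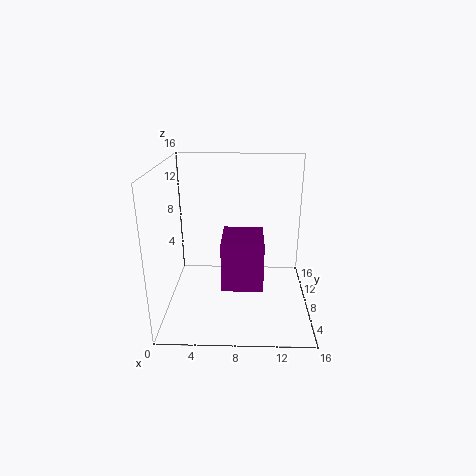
pos_x = 6, pos_y = 8, pos_z = 1, depth = 6, height = 6, color = 'purple'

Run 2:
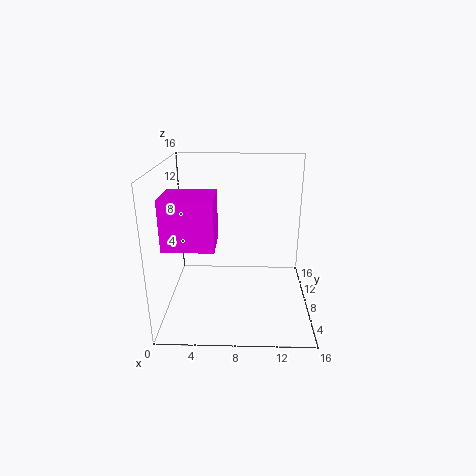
pos_x = 1, pos_y = 2, pos_z = 9, depth = 4, height = 5, color = 'magenta'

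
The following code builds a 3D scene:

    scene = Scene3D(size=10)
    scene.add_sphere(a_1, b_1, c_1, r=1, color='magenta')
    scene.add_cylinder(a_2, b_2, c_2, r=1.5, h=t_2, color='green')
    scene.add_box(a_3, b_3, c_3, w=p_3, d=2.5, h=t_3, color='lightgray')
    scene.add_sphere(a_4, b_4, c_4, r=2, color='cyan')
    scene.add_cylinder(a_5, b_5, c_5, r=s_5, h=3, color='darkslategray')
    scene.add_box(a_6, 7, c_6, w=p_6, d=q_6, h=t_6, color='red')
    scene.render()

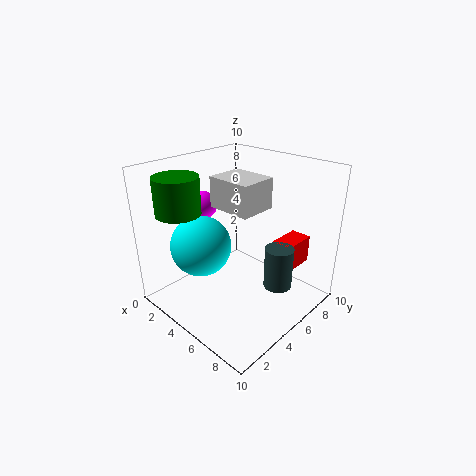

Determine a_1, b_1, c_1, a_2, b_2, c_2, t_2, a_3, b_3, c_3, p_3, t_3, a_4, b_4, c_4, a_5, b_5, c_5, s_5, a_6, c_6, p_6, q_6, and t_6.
a_1 = 1.5
b_1 = 5
c_1 = 6.5
a_2 = 2.5
b_2 = 2
c_2 = 7
t_2 = 2.5
a_3 = 4
b_3 = 3.5
c_3 = 7.5
p_3 = 3
t_3 = 2
a_4 = 4
b_4 = 2.5
c_4 = 5
a_5 = 7.5
b_5 = 6.5
c_5 = 1.5
s_5 = 1
a_6 = 6.5
c_6 = 2.5
p_6 = 1.5
q_6 = 2.5
t_6 = 2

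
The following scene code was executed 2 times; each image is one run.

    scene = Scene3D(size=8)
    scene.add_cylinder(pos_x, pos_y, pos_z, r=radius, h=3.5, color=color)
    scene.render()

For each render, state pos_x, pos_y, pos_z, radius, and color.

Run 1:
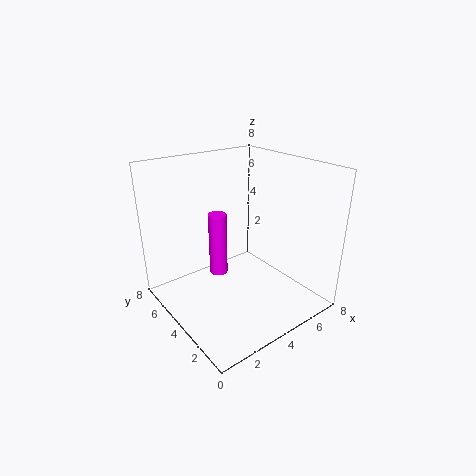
pos_x = 3; pos_y = 4.5; pos_z = 2; radius = 0.5; color = 'magenta'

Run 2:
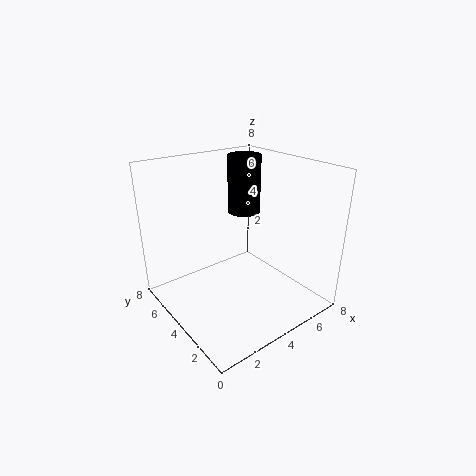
pos_x = 6; pos_y = 6; pos_z = 4.5; radius = 1; color = 'black'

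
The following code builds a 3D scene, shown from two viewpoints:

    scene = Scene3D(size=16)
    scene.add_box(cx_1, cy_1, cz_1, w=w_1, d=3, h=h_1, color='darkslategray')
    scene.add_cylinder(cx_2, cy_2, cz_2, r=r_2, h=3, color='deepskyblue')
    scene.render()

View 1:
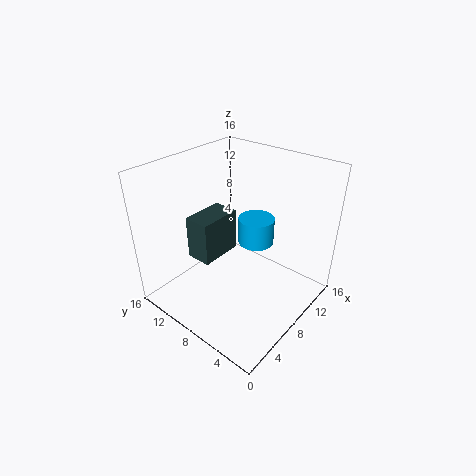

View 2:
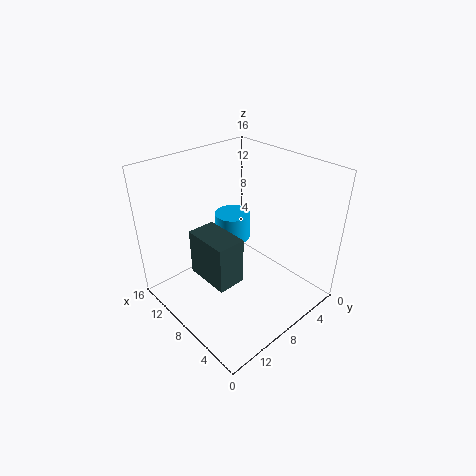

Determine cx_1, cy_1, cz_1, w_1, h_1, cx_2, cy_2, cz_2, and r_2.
cx_1 = 5, cy_1 = 10, cz_1 = 5, w_1 = 5, h_1 = 5, cx_2 = 10, cy_2 = 7, cz_2 = 7, r_2 = 2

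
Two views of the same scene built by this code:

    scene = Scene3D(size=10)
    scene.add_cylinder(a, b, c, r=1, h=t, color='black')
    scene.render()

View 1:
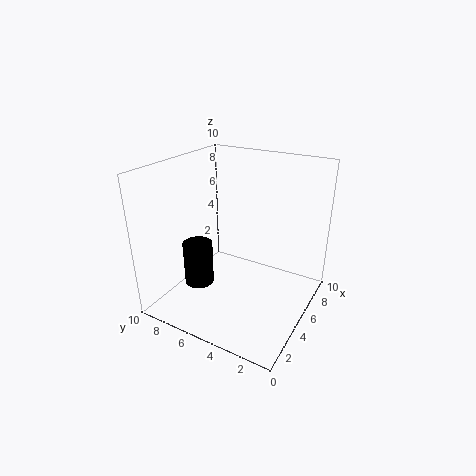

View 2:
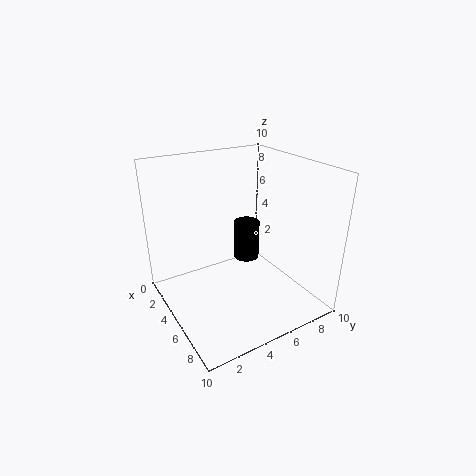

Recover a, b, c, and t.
a = 3
b = 7
c = 2
t = 3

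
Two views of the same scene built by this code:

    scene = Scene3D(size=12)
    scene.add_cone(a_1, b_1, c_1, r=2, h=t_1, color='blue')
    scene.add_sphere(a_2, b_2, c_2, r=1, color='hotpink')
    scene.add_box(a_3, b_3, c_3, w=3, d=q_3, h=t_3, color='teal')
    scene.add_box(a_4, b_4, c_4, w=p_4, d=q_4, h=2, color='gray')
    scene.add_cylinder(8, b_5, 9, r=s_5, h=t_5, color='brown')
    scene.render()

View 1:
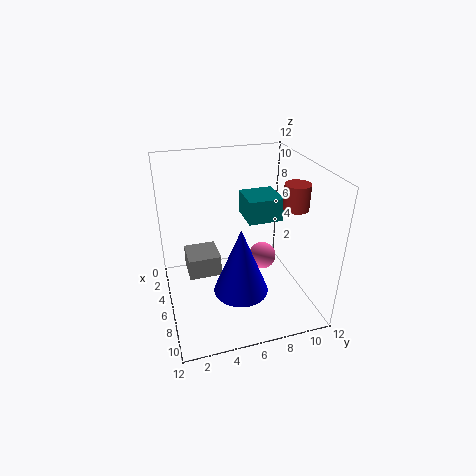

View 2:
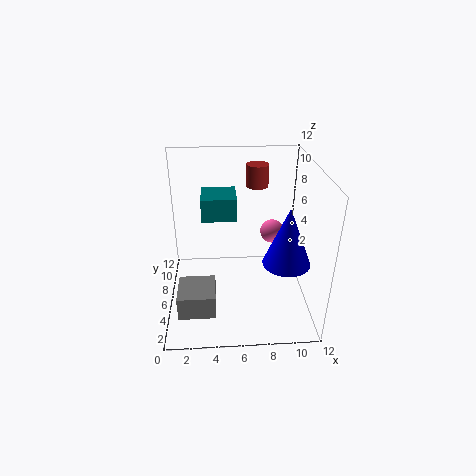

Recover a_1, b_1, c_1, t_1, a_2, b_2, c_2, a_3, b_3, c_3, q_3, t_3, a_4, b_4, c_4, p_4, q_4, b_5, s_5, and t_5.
a_1 = 10; b_1 = 5; c_1 = 4; t_1 = 5; a_2 = 9; b_2 = 7; c_2 = 6; a_3 = 3; b_3 = 7; c_3 = 7; q_3 = 3; t_3 = 2; a_4 = 1; b_4 = 2; c_4 = 1; p_4 = 3; q_4 = 3; b_5 = 10; s_5 = 1; t_5 = 2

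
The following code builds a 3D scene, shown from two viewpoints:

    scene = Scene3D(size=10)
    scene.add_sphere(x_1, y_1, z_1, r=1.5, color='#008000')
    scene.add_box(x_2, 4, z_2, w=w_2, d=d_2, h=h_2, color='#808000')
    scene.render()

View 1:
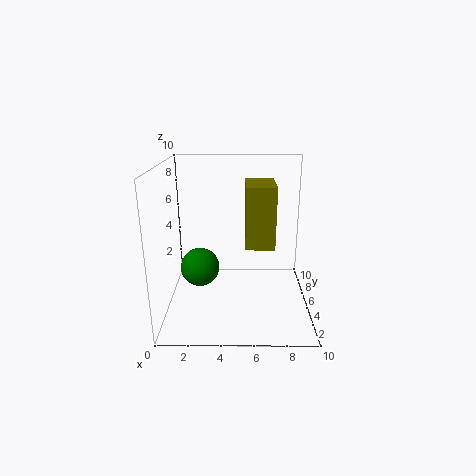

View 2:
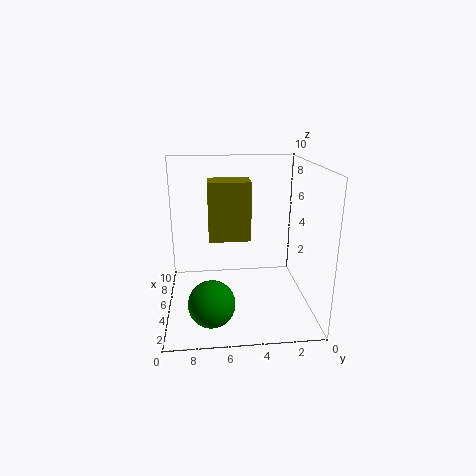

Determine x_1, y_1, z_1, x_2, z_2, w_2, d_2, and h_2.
x_1 = 2, y_1 = 7, z_1 = 1.75, x_2 = 5.5, z_2 = 4.5, w_2 = 2, d_2 = 3, h_2 = 4.25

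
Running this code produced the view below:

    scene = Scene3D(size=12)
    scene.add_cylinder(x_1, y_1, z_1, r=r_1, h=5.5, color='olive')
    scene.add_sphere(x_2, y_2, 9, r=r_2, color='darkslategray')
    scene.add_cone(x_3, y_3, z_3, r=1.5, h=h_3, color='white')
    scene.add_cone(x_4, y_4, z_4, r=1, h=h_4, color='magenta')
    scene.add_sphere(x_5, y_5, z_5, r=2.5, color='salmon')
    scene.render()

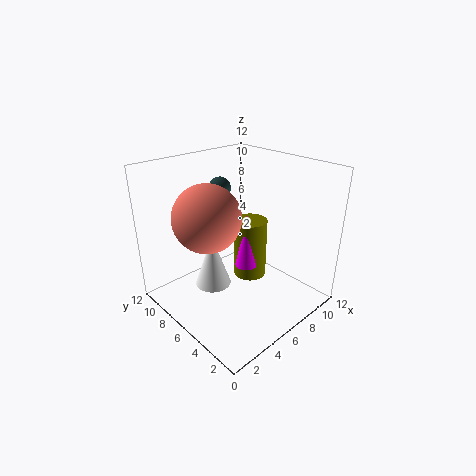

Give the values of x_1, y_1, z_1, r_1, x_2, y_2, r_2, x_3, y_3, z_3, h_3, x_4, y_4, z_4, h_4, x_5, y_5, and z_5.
x_1 = 8.5, y_1 = 7, z_1 = 1, r_1 = 1.5, x_2 = 7.5, y_2 = 10, r_2 = 1, x_3 = 4, y_3 = 7, z_3 = 2, h_3 = 4.5, x_4 = 7.5, y_4 = 6.5, z_4 = 2.5, h_4 = 5, x_5 = 2.5, y_5 = 5.5, z_5 = 9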